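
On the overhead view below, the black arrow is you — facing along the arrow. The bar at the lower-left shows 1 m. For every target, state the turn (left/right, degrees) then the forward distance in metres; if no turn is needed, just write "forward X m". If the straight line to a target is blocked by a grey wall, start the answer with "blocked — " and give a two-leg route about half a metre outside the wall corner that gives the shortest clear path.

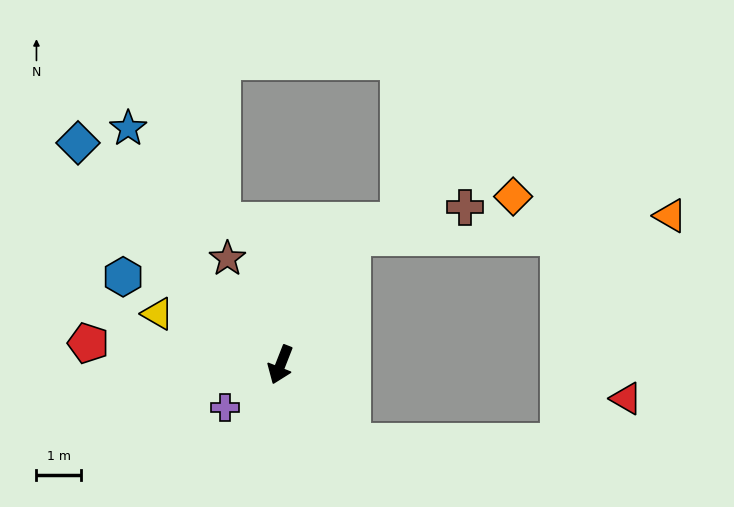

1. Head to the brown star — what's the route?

turn right 132°, forward 2.7 m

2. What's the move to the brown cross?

blocked — turn left 172°, forward 3.3 m, then turn right 46°, forward 2.7 m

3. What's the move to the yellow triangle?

turn right 91°, forward 3.0 m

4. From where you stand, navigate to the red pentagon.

turn right 75°, forward 4.4 m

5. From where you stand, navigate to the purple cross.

turn right 31°, forward 1.6 m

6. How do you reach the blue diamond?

turn right 116°, forward 6.8 m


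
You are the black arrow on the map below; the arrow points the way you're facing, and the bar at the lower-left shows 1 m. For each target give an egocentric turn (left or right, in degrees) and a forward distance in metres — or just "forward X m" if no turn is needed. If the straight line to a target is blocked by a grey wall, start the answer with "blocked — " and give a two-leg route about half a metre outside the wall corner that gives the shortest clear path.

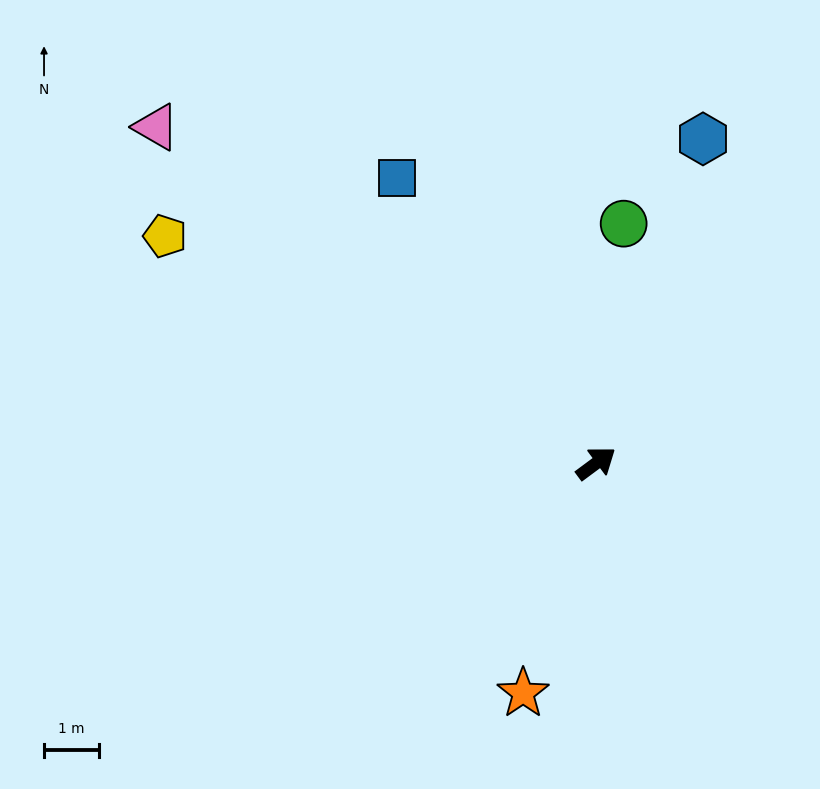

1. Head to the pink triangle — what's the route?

turn left 106°, forward 10.1 m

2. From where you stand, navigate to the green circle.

turn left 47°, forward 4.4 m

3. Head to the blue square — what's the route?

turn left 88°, forward 6.3 m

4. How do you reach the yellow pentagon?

turn left 116°, forward 8.9 m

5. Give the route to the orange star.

turn right 144°, forward 4.4 m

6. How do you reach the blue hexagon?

turn left 35°, forward 6.2 m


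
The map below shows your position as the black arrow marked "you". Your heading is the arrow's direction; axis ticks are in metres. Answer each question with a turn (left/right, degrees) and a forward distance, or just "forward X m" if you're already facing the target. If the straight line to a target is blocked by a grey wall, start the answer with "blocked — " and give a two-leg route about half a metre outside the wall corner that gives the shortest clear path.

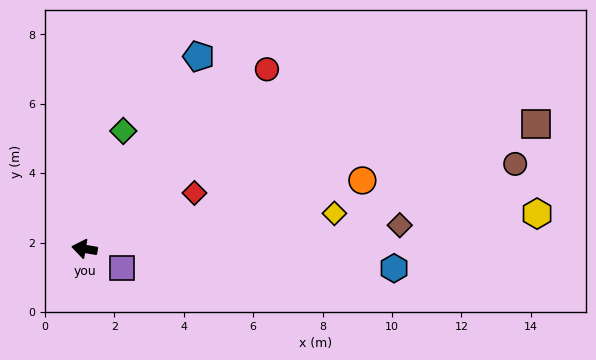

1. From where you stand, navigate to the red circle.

turn right 126°, forward 7.4 m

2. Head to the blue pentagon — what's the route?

turn right 111°, forward 6.4 m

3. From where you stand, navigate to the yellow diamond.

turn right 162°, forward 7.3 m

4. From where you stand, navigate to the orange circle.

turn right 157°, forward 8.2 m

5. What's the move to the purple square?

turn left 162°, forward 1.2 m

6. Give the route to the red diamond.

turn right 143°, forward 3.6 m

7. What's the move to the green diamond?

turn right 99°, forward 3.6 m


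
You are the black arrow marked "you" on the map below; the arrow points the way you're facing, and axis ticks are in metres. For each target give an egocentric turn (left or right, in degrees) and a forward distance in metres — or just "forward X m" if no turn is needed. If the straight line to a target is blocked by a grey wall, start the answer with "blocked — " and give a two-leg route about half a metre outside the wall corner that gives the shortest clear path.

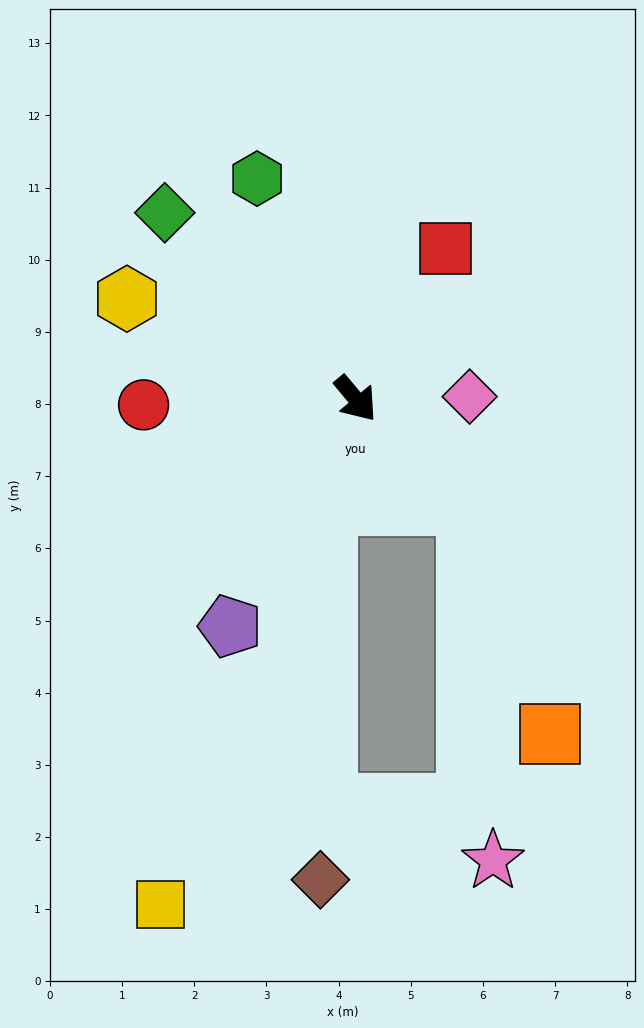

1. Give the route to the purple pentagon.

turn right 69°, forward 3.6 m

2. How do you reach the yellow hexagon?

turn right 154°, forward 3.5 m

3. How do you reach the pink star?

blocked — turn left 7°, forward 2.1 m, then turn right 43°, forward 4.9 m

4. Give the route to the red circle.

turn right 128°, forward 2.9 m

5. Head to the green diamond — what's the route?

turn right 174°, forward 3.7 m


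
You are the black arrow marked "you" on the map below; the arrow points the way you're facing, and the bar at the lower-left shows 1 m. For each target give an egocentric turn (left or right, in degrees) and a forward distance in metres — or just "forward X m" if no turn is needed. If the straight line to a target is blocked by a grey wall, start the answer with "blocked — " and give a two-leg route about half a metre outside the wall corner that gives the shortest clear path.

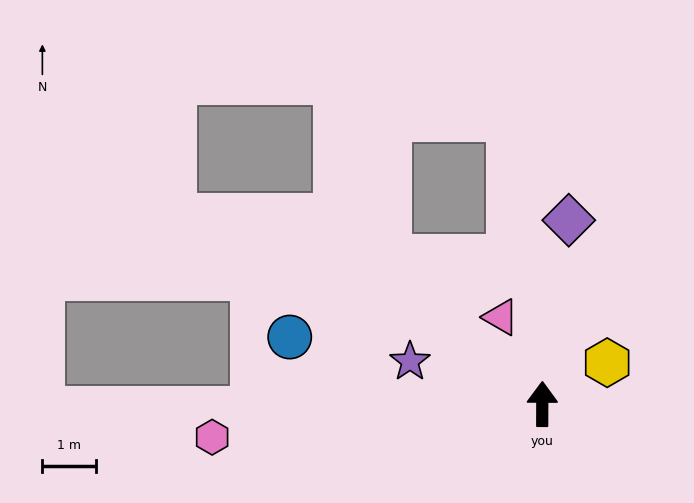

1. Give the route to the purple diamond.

turn right 8°, forward 3.4 m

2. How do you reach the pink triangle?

turn left 26°, forward 1.8 m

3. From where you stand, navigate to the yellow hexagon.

turn right 57°, forward 1.4 m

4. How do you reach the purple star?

turn left 72°, forward 2.6 m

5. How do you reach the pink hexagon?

turn left 96°, forward 6.2 m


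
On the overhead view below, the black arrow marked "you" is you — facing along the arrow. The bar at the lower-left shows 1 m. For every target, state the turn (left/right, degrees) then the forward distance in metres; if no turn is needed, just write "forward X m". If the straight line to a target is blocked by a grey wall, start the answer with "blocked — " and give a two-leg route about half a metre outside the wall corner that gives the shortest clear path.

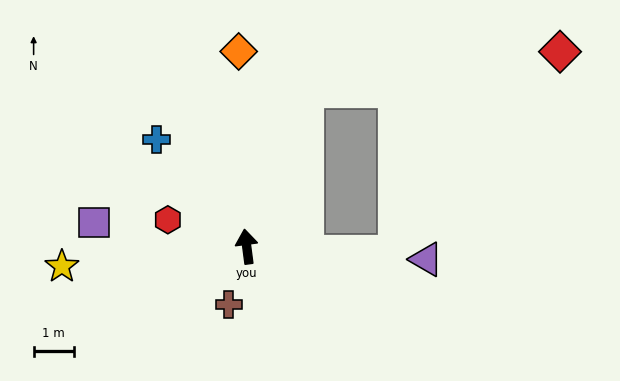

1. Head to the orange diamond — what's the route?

turn right 5°, forward 4.8 m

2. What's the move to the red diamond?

blocked — turn right 29°, forward 4.1 m, then turn right 60°, forward 6.4 m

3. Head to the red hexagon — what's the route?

turn left 64°, forward 2.1 m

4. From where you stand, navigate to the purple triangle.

turn right 102°, forward 4.5 m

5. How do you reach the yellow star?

turn left 89°, forward 4.6 m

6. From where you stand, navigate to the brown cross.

turn left 155°, forward 1.5 m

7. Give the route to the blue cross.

turn left 33°, forward 3.5 m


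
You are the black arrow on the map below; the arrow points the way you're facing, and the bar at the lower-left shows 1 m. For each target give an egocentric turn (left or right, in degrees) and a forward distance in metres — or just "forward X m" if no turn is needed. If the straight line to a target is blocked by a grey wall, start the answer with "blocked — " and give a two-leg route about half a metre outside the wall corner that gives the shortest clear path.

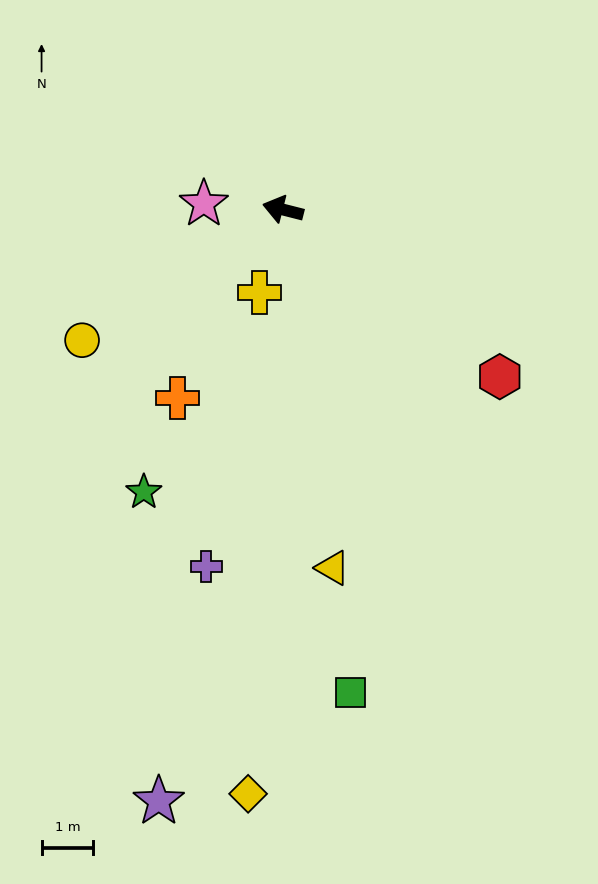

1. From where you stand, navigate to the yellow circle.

turn left 47°, forward 4.6 m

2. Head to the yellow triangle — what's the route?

turn left 112°, forward 7.0 m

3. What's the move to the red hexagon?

turn left 157°, forward 5.3 m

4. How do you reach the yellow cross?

turn left 89°, forward 1.7 m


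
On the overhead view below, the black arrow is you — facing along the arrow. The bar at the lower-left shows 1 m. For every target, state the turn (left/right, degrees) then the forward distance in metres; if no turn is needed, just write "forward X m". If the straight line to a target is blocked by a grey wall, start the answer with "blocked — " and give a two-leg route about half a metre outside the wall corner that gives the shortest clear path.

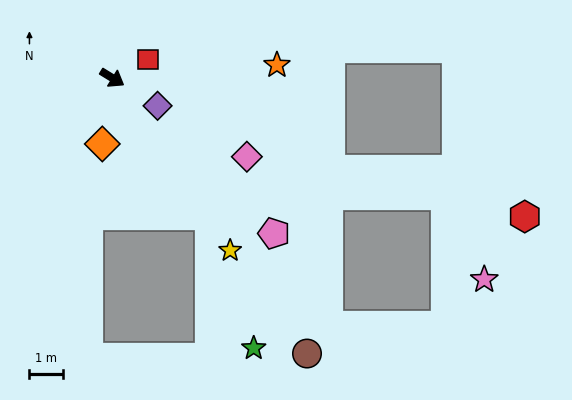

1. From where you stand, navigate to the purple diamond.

forward 1.6 m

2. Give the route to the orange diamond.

turn right 67°, forward 2.0 m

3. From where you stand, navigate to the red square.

turn left 59°, forward 1.2 m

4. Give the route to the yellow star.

turn right 24°, forward 6.2 m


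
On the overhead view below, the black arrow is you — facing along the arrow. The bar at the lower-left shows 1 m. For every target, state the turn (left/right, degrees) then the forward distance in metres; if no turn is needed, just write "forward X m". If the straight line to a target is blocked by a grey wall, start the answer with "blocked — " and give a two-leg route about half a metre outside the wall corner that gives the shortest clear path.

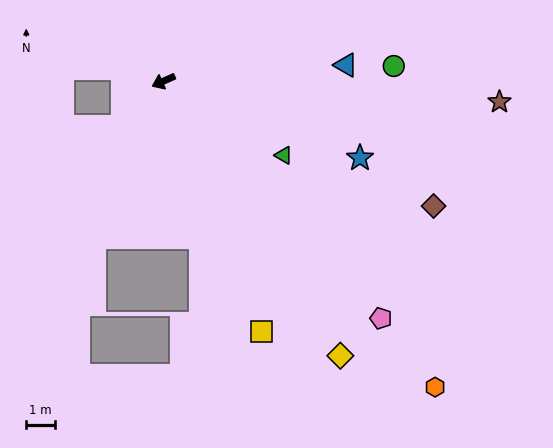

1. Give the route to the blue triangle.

turn left 161°, forward 6.5 m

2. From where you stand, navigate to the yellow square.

turn left 87°, forward 9.5 m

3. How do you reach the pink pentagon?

turn left 108°, forward 11.4 m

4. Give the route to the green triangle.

turn left 124°, forward 5.0 m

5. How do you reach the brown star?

turn left 152°, forward 11.9 m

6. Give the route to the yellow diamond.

turn left 99°, forward 11.5 m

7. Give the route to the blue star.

turn left 134°, forward 7.5 m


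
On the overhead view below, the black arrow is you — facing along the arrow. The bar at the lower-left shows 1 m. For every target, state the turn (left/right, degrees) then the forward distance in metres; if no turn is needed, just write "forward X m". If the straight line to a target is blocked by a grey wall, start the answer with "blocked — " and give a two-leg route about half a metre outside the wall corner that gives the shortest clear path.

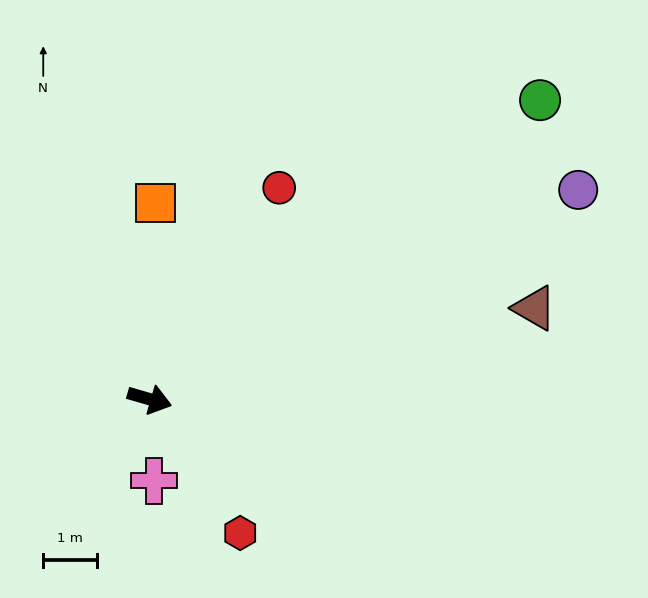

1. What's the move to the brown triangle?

turn left 29°, forward 7.3 m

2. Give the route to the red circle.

turn left 75°, forward 4.6 m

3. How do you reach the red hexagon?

turn right 40°, forward 3.0 m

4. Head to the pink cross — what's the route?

turn right 71°, forward 1.5 m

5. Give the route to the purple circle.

turn left 42°, forward 8.8 m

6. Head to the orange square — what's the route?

turn left 105°, forward 3.6 m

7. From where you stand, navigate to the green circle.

turn left 54°, forward 9.1 m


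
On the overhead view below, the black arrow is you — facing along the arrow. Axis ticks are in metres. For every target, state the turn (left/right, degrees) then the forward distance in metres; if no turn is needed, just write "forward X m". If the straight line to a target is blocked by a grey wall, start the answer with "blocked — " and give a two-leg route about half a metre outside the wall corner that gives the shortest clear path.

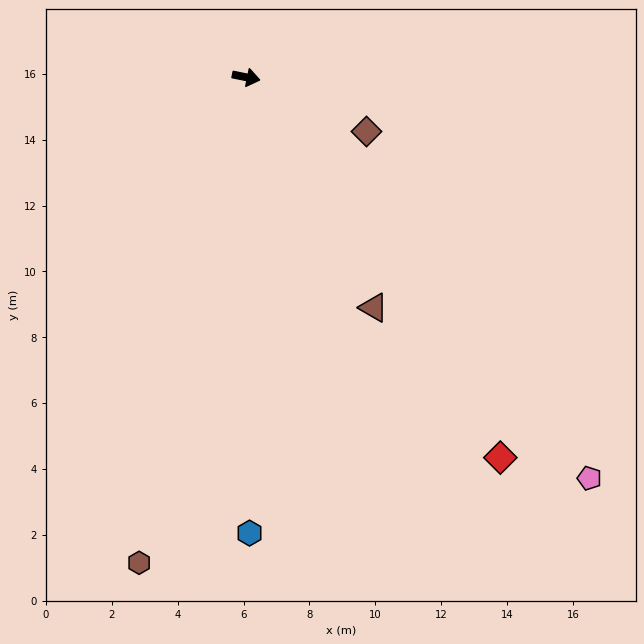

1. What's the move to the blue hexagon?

turn right 78°, forward 13.8 m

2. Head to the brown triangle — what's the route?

turn right 50°, forward 8.0 m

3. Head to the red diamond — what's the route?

turn right 45°, forward 13.9 m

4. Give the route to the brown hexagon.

turn right 91°, forward 15.1 m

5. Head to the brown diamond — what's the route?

turn right 13°, forward 4.0 m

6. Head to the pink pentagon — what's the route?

turn right 38°, forward 16.0 m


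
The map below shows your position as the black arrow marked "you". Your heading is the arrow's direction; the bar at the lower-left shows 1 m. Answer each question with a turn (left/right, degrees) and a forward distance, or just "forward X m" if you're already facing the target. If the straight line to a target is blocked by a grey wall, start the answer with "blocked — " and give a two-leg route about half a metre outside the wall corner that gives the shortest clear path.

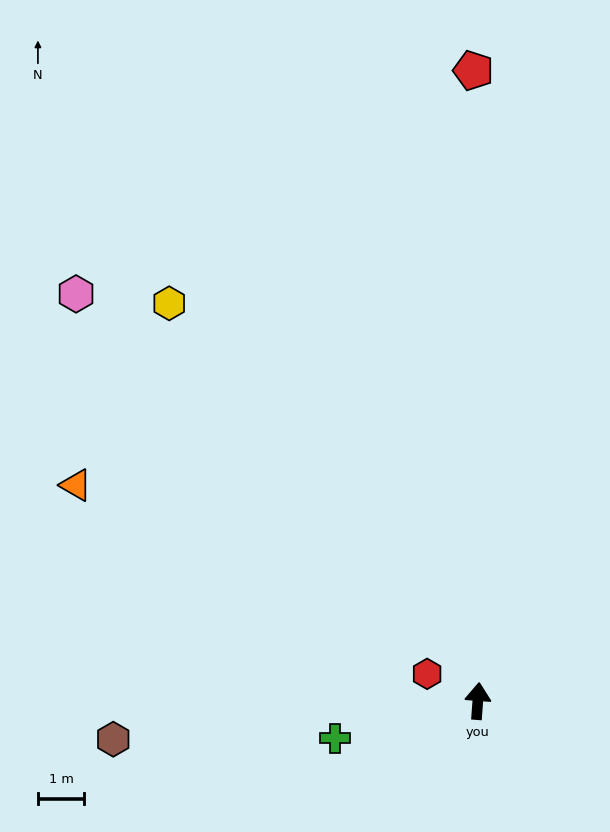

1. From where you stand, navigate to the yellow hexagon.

turn left 42°, forward 10.9 m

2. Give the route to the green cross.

turn left 109°, forward 3.2 m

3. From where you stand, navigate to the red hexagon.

turn left 66°, forward 1.2 m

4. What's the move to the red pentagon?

turn left 5°, forward 13.7 m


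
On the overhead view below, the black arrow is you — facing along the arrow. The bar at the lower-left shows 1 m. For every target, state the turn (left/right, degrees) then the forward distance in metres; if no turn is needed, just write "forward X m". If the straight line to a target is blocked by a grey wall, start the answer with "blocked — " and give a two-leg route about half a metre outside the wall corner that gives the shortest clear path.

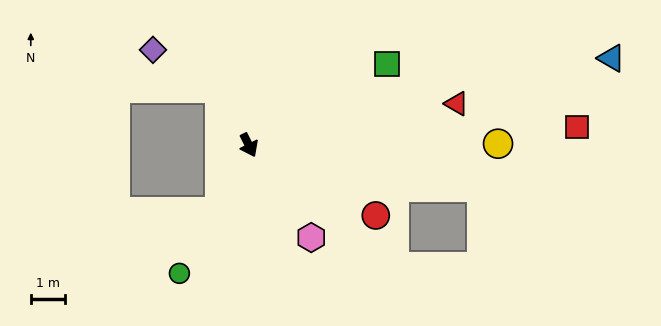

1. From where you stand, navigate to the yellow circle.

turn left 64°, forward 7.2 m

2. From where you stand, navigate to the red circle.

turn left 34°, forward 4.2 m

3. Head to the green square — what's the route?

turn left 94°, forward 4.6 m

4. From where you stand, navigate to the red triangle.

turn left 75°, forward 6.1 m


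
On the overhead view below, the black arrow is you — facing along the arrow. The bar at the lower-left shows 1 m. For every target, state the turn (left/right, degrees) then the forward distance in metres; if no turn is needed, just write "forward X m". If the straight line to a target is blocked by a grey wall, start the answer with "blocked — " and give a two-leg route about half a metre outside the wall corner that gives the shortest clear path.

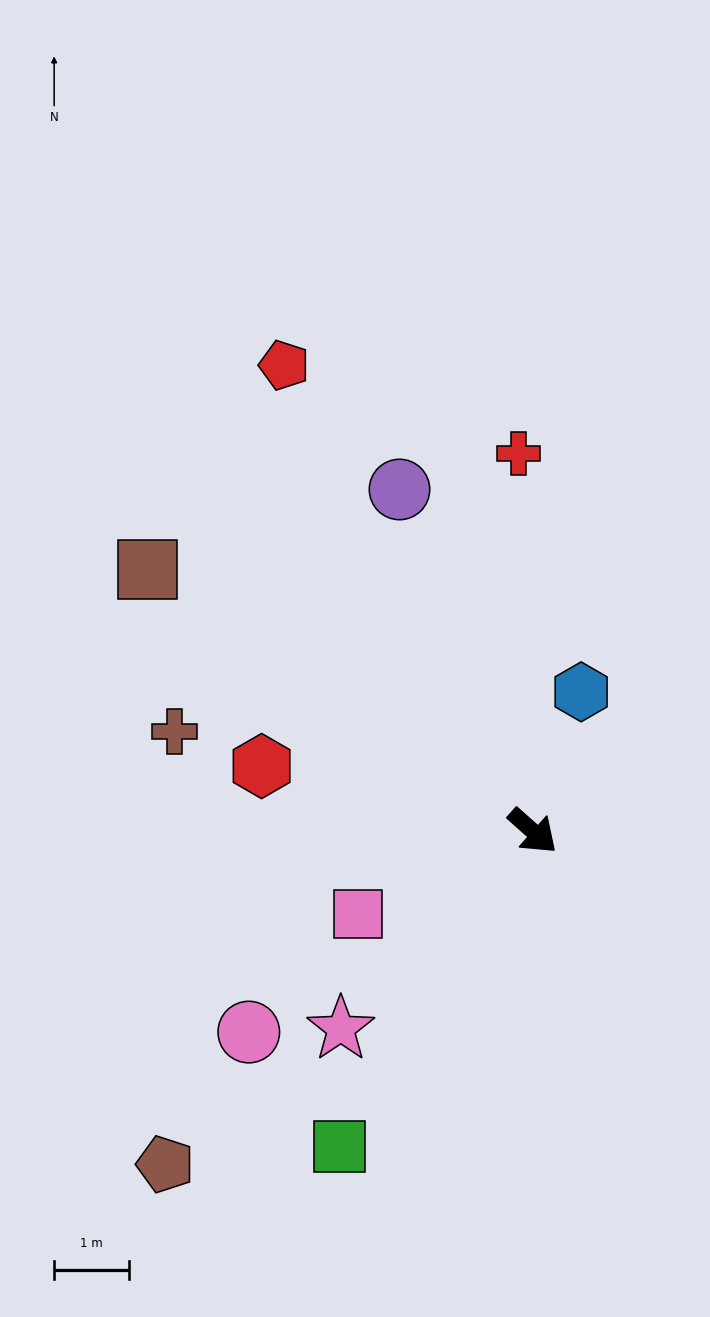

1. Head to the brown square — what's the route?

turn right 172°, forward 6.2 m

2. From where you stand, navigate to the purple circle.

turn left 153°, forward 4.9 m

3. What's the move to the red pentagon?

turn left 160°, forward 7.1 m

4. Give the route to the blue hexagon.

turn left 113°, forward 2.0 m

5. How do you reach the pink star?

turn right 93°, forward 3.7 m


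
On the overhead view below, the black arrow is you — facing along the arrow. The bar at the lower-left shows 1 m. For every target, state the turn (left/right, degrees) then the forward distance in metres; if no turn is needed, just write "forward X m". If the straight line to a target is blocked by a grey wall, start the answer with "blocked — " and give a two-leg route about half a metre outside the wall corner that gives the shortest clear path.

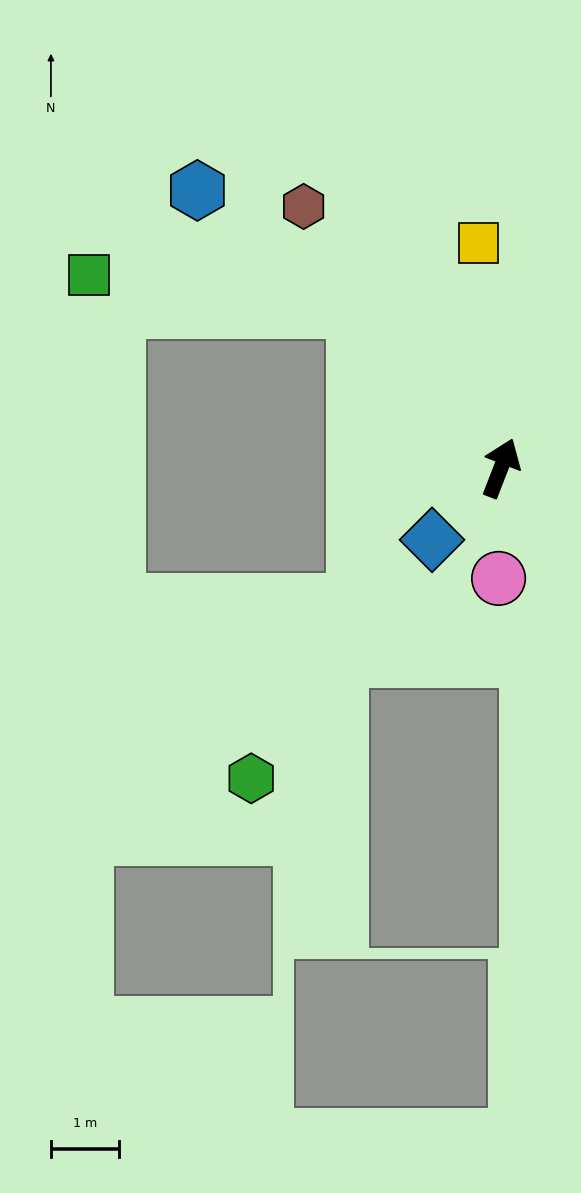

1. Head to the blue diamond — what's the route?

turn left 157°, forward 1.5 m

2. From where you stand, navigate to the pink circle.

turn right 160°, forward 1.6 m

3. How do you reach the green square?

blocked — turn left 64°, forward 3.2 m, then turn left 40°, forward 4.0 m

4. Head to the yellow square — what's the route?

turn left 27°, forward 3.3 m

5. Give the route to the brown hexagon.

turn left 58°, forward 4.8 m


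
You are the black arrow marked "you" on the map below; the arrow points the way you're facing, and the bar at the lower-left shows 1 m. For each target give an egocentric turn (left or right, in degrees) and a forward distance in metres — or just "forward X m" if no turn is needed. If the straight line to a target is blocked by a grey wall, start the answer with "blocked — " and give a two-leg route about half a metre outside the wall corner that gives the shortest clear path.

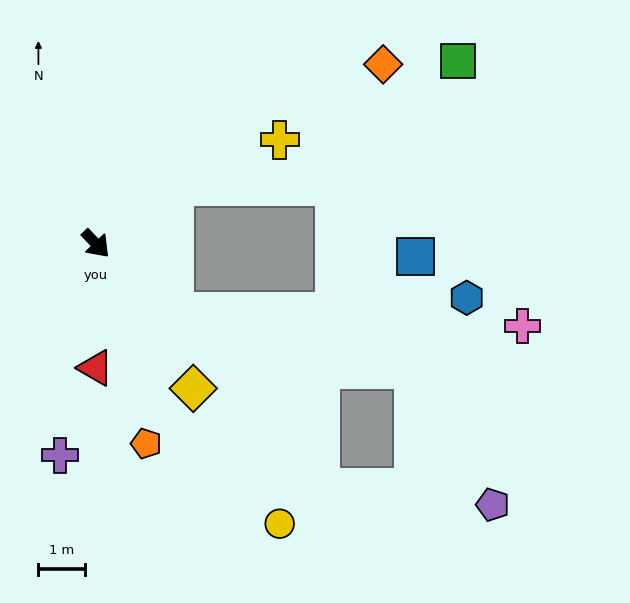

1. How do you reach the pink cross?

blocked — turn left 5°, forward 2.2 m, then turn left 39°, forward 7.5 m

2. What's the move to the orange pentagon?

turn right 29°, forward 4.4 m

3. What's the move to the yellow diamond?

turn right 9°, forward 3.7 m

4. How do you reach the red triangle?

turn right 44°, forward 2.7 m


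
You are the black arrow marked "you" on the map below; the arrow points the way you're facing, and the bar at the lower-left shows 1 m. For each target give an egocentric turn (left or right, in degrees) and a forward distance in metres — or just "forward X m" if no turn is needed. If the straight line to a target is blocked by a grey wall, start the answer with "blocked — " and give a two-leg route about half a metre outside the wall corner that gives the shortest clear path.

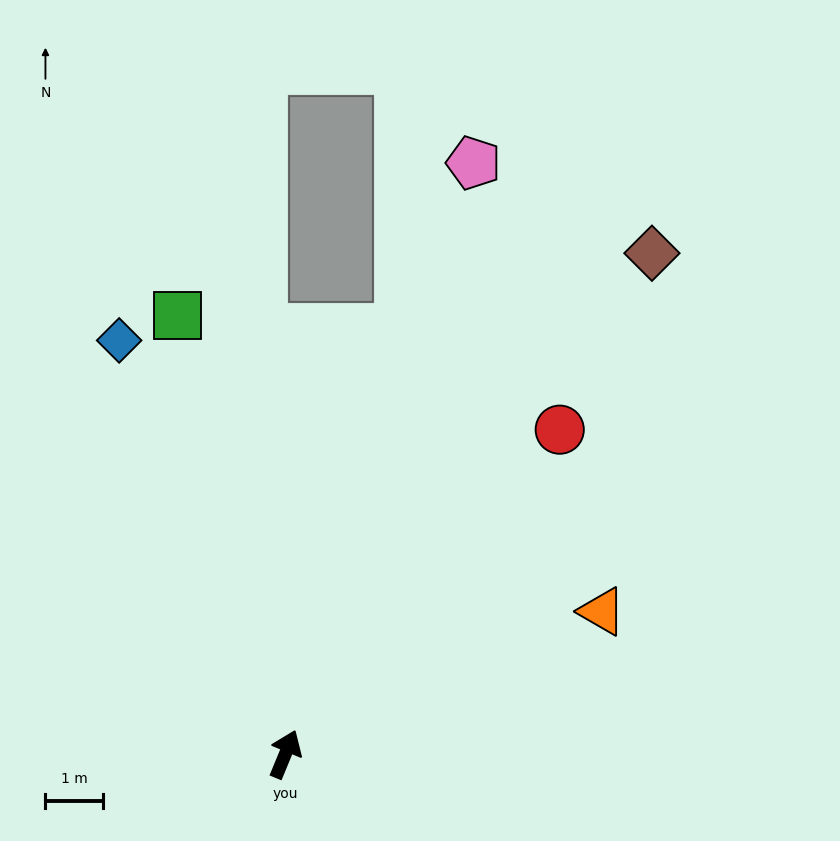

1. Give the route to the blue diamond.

turn left 44°, forward 7.8 m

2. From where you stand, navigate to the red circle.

turn right 18°, forward 7.4 m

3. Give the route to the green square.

turn left 36°, forward 7.9 m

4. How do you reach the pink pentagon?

turn left 5°, forward 10.8 m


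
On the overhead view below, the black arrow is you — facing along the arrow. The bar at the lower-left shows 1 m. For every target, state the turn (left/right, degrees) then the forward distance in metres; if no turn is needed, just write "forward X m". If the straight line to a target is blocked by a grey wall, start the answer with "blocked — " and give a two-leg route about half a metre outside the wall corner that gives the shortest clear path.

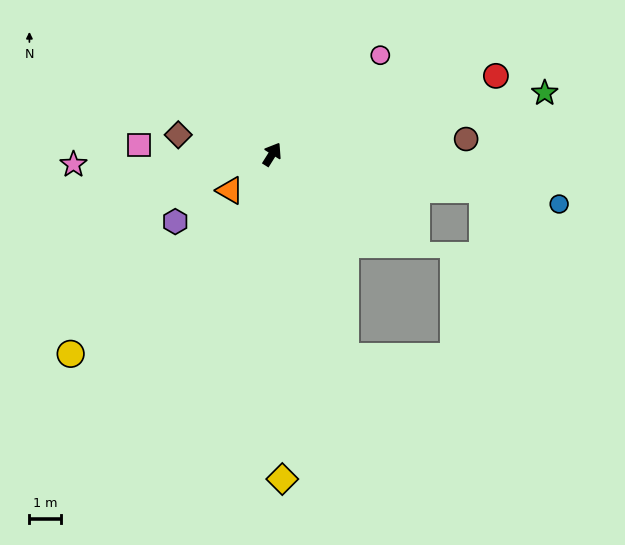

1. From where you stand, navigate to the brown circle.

turn right 53°, forward 6.1 m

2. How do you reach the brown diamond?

turn left 110°, forward 3.0 m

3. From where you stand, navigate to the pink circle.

turn right 15°, forward 4.6 m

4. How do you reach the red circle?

turn right 39°, forward 7.4 m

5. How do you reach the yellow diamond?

turn right 146°, forward 10.2 m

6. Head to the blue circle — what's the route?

turn right 68°, forward 9.1 m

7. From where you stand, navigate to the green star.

turn right 45°, forward 8.7 m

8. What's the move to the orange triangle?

turn left 163°, forward 1.7 m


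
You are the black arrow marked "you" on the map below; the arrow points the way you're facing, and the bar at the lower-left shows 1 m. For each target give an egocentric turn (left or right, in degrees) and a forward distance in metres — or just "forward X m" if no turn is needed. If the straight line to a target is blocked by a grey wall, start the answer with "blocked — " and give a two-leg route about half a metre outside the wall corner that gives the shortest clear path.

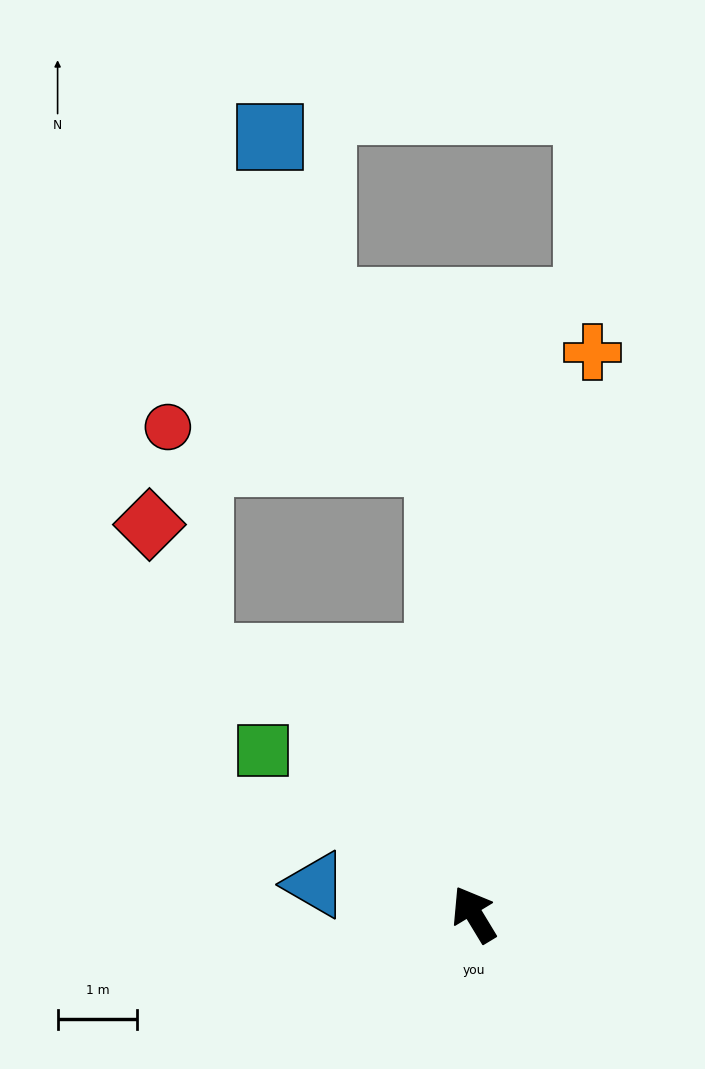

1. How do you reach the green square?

turn left 21°, forward 3.4 m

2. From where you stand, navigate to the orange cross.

turn right 43°, forward 7.2 m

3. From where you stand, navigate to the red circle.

blocked — turn right 27°, forward 5.7 m, then turn left 78°, forward 3.4 m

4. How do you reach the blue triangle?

turn left 48°, forward 2.0 m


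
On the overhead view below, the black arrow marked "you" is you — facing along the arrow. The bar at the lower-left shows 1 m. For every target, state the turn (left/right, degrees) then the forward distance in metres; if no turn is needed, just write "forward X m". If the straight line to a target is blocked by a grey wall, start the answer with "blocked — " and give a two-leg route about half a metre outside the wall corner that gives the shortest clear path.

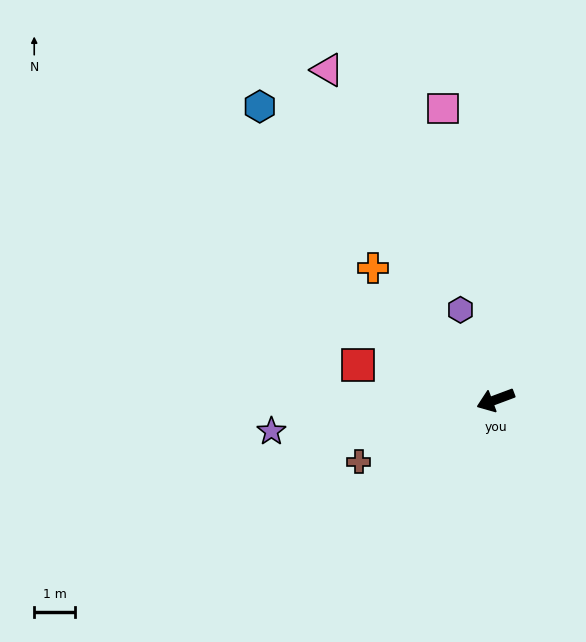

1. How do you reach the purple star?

turn right 12°, forward 5.6 m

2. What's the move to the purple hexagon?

turn right 89°, forward 2.4 m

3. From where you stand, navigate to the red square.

turn right 35°, forward 3.5 m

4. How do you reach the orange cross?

turn right 68°, forward 4.4 m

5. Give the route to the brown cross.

turn left 4°, forward 3.7 m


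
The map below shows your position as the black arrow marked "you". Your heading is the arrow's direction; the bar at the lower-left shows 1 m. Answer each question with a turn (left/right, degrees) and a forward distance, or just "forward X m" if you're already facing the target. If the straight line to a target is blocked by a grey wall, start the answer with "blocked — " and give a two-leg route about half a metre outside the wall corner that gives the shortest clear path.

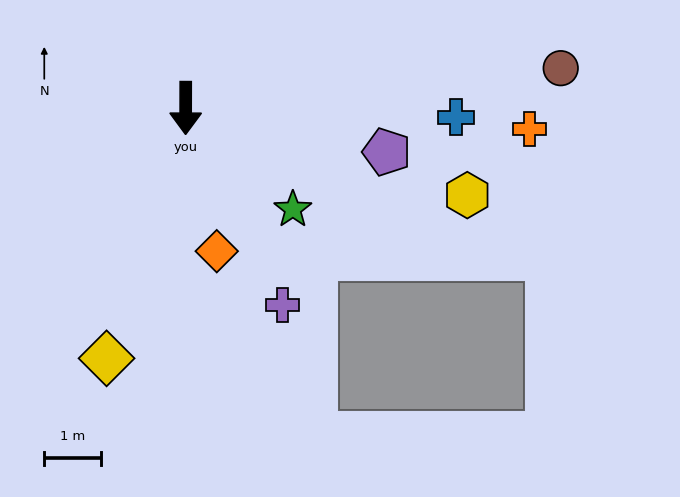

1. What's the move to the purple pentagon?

turn left 78°, forward 3.6 m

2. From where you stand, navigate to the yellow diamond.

turn right 17°, forward 4.7 m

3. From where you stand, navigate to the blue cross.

turn left 88°, forward 4.8 m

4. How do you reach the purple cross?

turn left 26°, forward 3.9 m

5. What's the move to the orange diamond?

turn left 12°, forward 2.6 m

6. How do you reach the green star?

turn left 47°, forward 2.6 m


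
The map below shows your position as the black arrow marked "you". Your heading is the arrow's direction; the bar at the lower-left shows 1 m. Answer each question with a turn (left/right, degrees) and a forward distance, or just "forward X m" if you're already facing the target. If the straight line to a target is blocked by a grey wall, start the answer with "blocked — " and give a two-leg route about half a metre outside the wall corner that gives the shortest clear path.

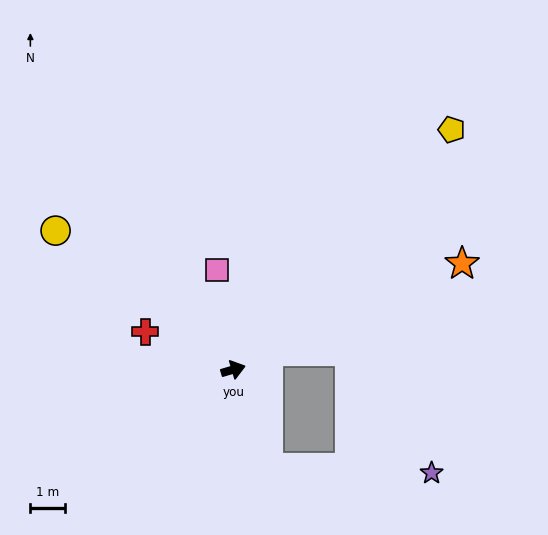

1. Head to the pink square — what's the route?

turn left 83°, forward 2.9 m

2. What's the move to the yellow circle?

turn left 126°, forward 6.5 m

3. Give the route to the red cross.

turn left 140°, forward 2.8 m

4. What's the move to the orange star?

turn left 8°, forward 7.3 m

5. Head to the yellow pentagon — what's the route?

turn left 31°, forward 9.4 m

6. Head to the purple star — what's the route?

blocked — turn right 87°, forward 3.0 m, then turn left 69°, forward 4.7 m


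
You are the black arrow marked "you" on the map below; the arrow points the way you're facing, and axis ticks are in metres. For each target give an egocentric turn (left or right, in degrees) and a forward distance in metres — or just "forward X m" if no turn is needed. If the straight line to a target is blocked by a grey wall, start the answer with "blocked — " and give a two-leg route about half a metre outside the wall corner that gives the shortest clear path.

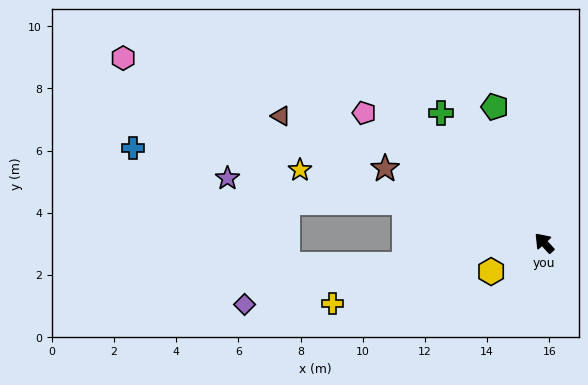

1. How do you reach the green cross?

turn right 4°, forward 5.3 m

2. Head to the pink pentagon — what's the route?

turn left 12°, forward 7.1 m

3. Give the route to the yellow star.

turn left 31°, forward 8.2 m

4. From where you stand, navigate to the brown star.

turn left 23°, forward 5.6 m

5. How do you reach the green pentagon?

turn right 22°, forward 4.7 m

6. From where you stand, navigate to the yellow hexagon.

turn left 76°, forward 1.9 m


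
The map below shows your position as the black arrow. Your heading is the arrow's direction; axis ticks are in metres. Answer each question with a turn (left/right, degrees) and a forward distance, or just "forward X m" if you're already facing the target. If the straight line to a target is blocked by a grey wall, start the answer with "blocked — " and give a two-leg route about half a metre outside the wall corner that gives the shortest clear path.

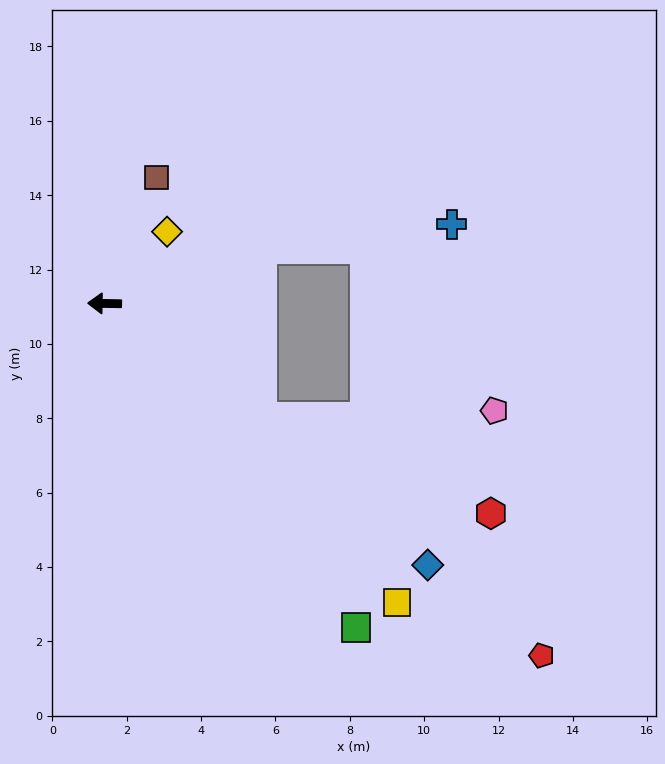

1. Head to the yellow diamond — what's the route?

turn right 130°, forward 2.6 m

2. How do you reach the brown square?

turn right 111°, forward 3.7 m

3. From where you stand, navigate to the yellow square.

turn left 135°, forward 11.3 m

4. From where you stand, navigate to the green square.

turn left 129°, forward 11.0 m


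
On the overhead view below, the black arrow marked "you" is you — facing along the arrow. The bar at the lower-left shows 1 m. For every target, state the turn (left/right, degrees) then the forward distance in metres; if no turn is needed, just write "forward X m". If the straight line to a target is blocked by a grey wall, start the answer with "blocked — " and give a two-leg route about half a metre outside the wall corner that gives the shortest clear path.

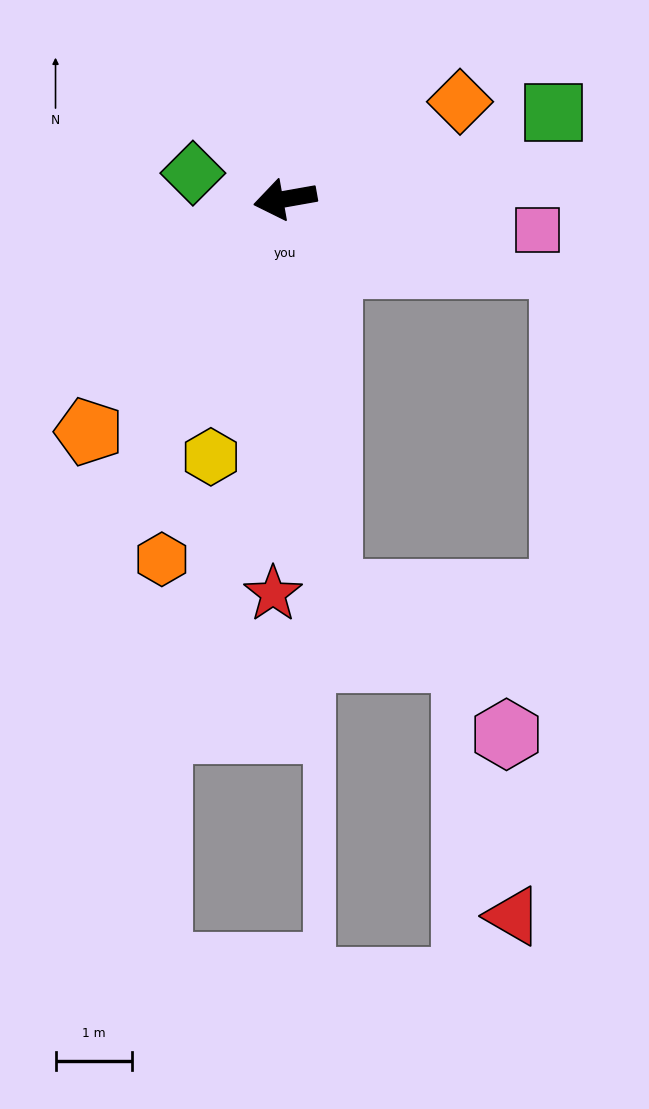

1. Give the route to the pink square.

turn left 163°, forward 3.3 m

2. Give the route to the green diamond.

turn right 26°, forward 1.3 m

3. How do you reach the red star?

turn left 78°, forward 5.2 m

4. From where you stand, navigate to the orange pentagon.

turn left 40°, forward 4.0 m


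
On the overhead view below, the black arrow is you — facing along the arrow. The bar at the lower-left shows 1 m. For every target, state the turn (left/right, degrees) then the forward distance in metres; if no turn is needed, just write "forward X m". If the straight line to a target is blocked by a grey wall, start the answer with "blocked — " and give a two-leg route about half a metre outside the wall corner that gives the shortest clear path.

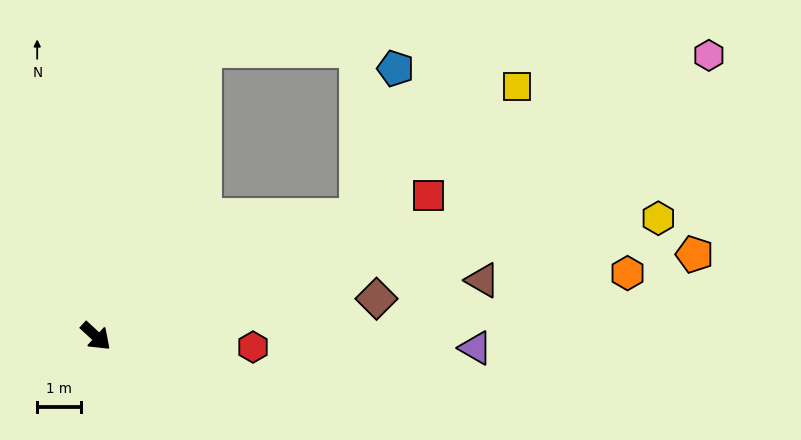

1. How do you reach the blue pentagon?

blocked — turn left 67°, forward 6.5 m, then turn left 51°, forward 3.5 m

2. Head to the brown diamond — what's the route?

turn left 50°, forward 6.4 m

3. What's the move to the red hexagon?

turn left 39°, forward 3.6 m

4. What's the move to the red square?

turn left 66°, forward 8.2 m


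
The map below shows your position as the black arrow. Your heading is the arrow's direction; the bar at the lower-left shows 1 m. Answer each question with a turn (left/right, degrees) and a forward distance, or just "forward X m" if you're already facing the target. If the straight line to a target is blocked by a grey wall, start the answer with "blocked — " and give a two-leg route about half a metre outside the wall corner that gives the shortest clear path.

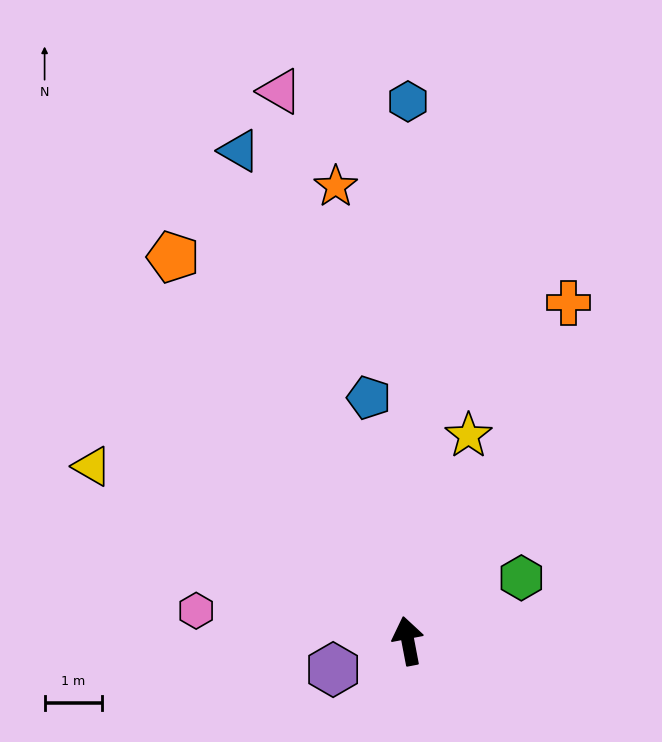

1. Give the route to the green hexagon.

turn right 72°, forward 2.3 m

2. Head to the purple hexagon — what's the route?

turn left 100°, forward 1.4 m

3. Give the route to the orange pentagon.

turn left 21°, forward 7.8 m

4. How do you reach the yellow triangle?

turn left 50°, forward 6.3 m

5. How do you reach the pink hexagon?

turn left 71°, forward 3.7 m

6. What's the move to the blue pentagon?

forward 4.3 m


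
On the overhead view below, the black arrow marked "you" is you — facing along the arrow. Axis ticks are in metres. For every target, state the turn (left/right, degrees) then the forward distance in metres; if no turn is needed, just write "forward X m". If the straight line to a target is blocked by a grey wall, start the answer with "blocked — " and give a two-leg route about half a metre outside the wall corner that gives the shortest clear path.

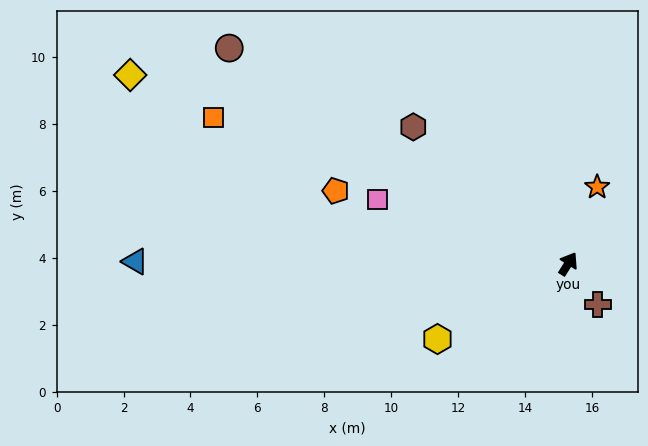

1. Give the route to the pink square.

turn left 104°, forward 6.0 m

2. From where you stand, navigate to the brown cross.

turn right 112°, forward 1.5 m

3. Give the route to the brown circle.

turn left 90°, forward 12.0 m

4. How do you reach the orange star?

turn left 11°, forward 2.4 m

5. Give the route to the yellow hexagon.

turn left 152°, forward 4.5 m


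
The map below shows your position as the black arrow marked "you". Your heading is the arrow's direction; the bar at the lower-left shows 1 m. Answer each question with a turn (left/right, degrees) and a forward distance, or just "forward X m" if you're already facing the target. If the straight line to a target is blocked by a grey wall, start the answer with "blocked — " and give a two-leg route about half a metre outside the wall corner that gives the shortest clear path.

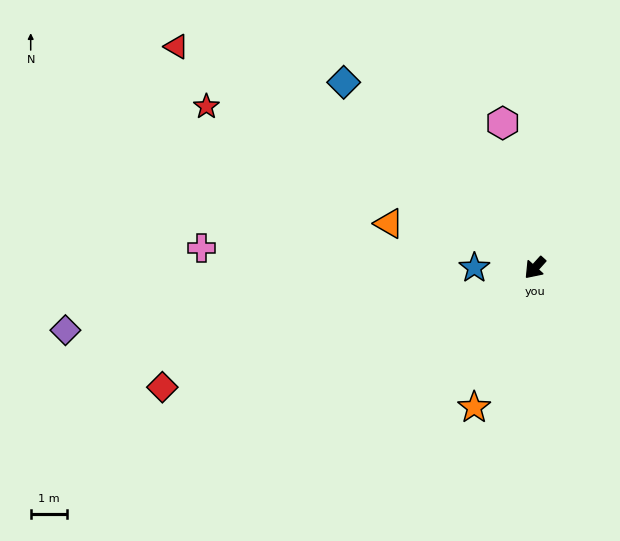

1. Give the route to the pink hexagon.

turn right 125°, forward 4.1 m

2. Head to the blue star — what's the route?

turn right 48°, forward 1.7 m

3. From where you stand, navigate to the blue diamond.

turn right 92°, forward 7.4 m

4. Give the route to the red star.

turn right 74°, forward 10.1 m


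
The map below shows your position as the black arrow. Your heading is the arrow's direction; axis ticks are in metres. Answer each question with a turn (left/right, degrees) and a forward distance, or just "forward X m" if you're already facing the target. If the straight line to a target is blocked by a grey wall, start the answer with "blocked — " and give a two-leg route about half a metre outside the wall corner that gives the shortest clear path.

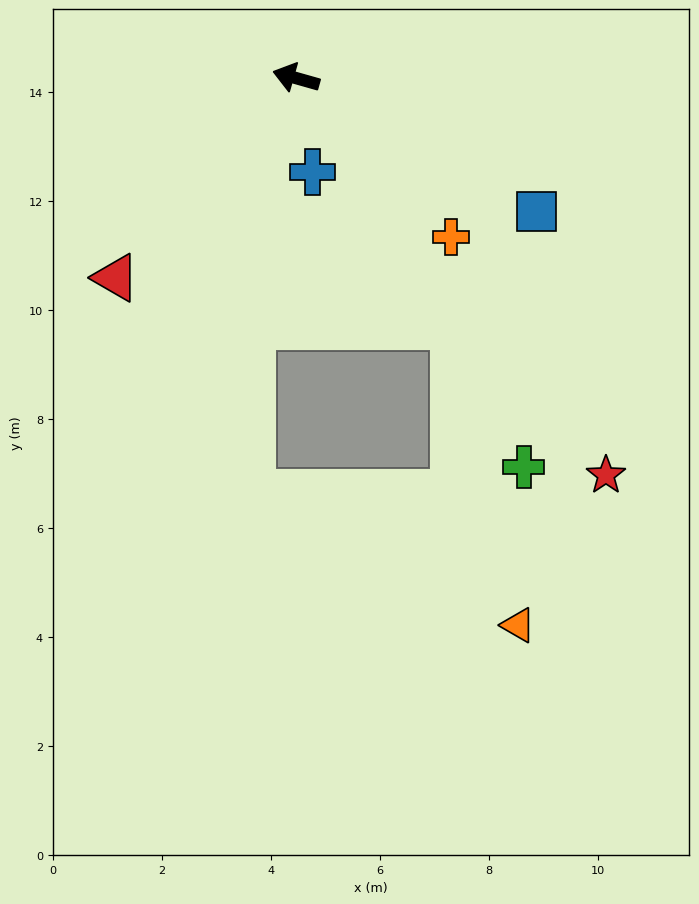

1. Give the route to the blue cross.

turn left 116°, forward 1.7 m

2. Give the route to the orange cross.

turn left 150°, forward 4.1 m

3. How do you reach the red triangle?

turn left 64°, forward 4.9 m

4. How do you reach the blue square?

turn left 167°, forward 5.0 m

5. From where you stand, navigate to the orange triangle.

blocked — turn left 138°, forward 5.4 m, then turn right 20°, forward 5.6 m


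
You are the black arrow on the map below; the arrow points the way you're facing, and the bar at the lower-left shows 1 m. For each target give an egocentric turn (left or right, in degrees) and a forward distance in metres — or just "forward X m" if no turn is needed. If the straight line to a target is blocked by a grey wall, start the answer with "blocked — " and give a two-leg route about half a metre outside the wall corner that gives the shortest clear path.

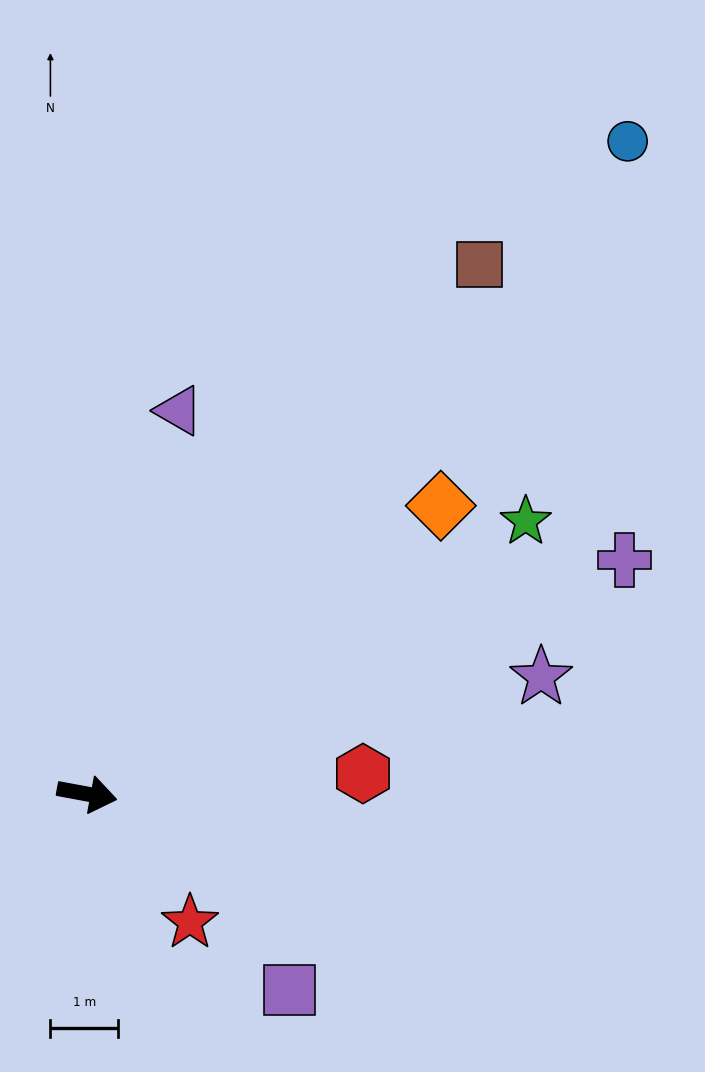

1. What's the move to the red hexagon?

turn left 15°, forward 4.1 m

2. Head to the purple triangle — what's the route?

turn left 87°, forward 5.8 m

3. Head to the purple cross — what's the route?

turn left 34°, forward 8.6 m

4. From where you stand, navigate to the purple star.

turn left 25°, forward 6.9 m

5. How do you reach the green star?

turn left 42°, forward 7.6 m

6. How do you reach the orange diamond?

turn left 50°, forward 6.7 m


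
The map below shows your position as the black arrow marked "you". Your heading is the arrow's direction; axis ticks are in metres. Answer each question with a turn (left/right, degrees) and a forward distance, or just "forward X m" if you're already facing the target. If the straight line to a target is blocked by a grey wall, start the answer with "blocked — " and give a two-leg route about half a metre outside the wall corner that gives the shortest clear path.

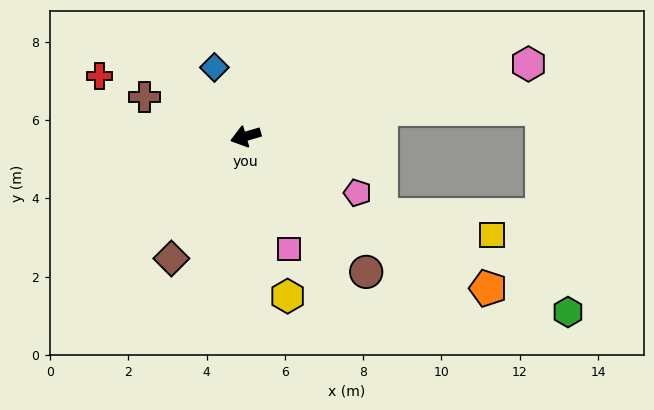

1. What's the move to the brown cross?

turn right 38°, forward 2.8 m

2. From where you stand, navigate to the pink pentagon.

turn left 137°, forward 3.2 m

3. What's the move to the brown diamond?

turn left 42°, forward 3.7 m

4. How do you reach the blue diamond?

turn right 82°, forward 1.9 m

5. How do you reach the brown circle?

turn left 115°, forward 4.6 m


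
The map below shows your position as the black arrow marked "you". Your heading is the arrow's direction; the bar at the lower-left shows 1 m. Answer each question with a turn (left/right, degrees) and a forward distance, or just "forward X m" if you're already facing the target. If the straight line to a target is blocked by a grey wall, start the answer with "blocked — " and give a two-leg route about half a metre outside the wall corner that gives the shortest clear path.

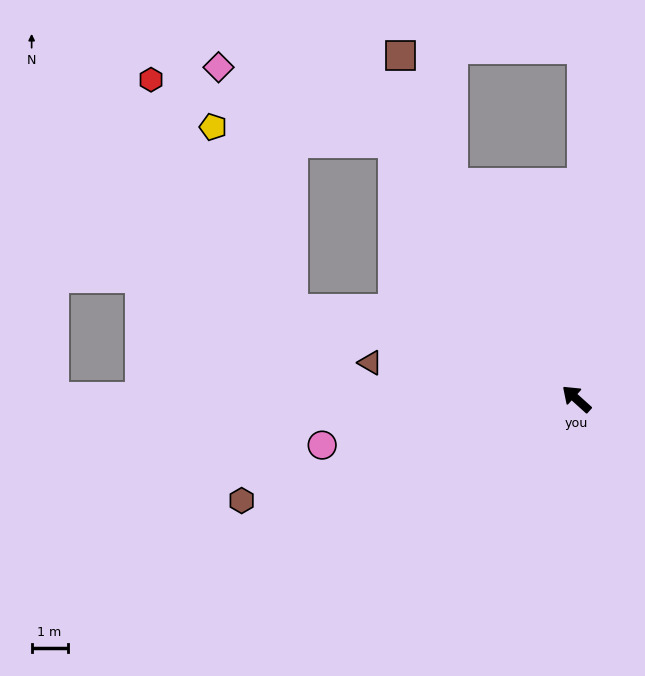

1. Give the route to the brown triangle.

turn left 32°, forward 5.8 m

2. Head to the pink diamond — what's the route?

blocked — turn right 12°, forward 8.8 m, then turn left 31°, forward 5.3 m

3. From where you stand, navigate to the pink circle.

turn left 52°, forward 7.2 m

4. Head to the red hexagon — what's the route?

blocked — turn right 12°, forward 8.8 m, then turn left 39°, forward 7.0 m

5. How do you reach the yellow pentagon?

blocked — turn right 12°, forward 8.8 m, then turn left 49°, forward 5.0 m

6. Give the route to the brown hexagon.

turn left 59°, forward 9.7 m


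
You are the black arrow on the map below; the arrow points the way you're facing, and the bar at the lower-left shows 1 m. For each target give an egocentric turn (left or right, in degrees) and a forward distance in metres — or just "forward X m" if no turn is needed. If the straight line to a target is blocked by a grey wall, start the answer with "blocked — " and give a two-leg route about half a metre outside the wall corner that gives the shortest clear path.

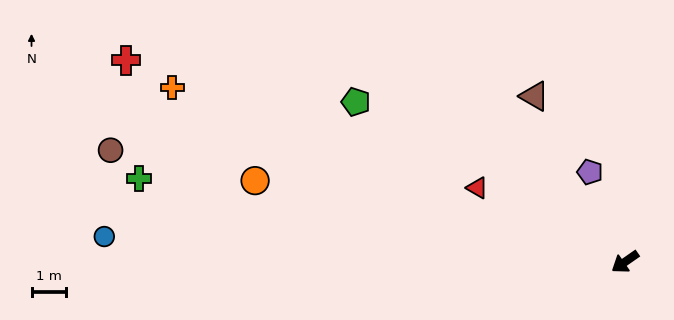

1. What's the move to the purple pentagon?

turn right 103°, forward 2.8 m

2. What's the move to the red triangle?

turn right 61°, forward 4.8 m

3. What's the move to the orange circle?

turn right 47°, forward 10.9 m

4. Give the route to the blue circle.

turn right 38°, forward 15.0 m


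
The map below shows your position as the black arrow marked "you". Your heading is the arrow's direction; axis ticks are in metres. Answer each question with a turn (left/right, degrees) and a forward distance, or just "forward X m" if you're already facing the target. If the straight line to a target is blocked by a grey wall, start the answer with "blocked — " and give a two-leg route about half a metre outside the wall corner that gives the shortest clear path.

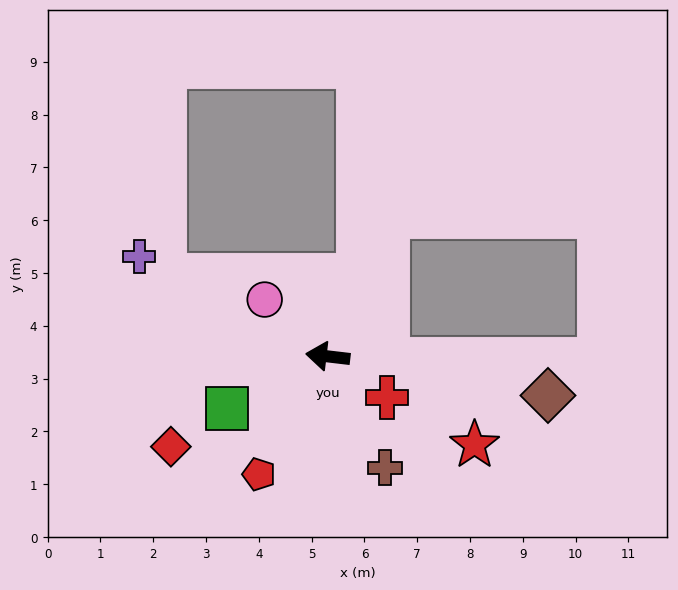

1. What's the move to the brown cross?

turn left 124°, forward 2.4 m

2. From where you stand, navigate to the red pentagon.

turn left 66°, forward 2.6 m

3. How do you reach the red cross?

turn left 152°, forward 1.4 m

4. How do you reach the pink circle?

turn right 35°, forward 1.6 m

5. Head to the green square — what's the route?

turn left 34°, forward 2.1 m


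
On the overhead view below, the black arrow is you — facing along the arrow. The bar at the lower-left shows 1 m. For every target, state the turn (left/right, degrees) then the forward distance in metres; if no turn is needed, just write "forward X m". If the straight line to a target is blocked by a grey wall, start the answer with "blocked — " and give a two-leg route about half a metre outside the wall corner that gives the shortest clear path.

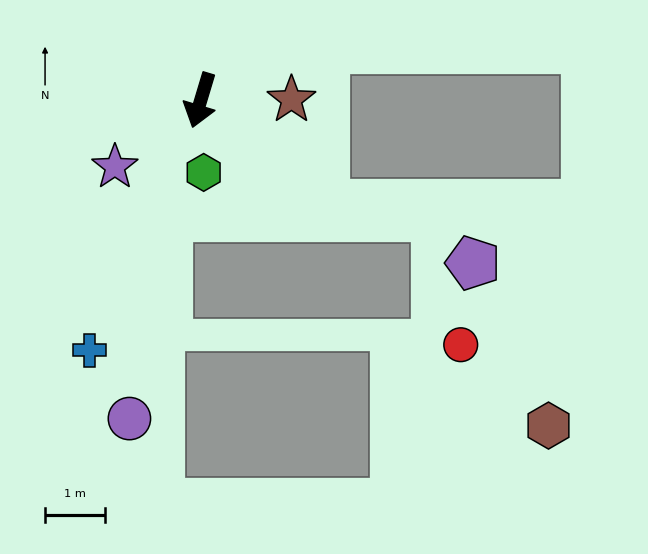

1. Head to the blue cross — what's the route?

turn right 7°, forward 4.6 m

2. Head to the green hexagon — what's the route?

turn left 19°, forward 1.2 m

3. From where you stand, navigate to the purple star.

turn right 36°, forward 1.8 m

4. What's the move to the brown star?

turn left 107°, forward 1.5 m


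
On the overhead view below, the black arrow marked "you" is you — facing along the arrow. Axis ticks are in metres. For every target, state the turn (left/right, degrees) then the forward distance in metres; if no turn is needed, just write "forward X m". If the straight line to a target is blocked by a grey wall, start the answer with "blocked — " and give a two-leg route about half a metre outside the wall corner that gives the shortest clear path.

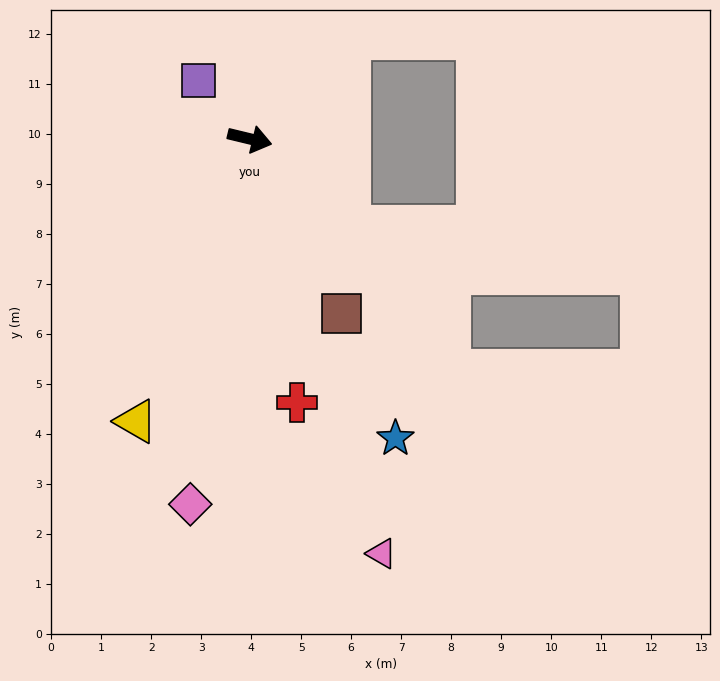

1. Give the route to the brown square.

turn right 49°, forward 3.9 m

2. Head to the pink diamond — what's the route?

turn right 86°, forward 7.4 m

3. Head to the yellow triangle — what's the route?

turn right 98°, forward 6.1 m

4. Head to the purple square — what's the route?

turn left 145°, forward 1.6 m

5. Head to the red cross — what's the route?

turn right 66°, forward 5.4 m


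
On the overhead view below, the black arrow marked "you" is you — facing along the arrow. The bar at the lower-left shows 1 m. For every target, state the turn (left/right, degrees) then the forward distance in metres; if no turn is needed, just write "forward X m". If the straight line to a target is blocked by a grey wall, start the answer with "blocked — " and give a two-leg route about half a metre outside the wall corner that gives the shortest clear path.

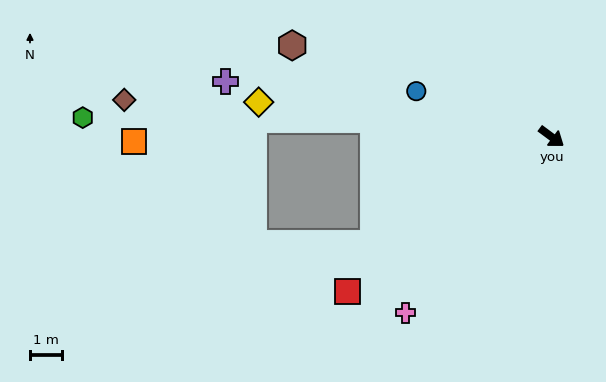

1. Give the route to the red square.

turn right 106°, forward 8.0 m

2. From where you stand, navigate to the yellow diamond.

turn right 150°, forward 9.2 m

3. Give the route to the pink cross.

turn right 93°, forward 7.1 m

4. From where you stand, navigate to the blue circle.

turn right 162°, forward 4.5 m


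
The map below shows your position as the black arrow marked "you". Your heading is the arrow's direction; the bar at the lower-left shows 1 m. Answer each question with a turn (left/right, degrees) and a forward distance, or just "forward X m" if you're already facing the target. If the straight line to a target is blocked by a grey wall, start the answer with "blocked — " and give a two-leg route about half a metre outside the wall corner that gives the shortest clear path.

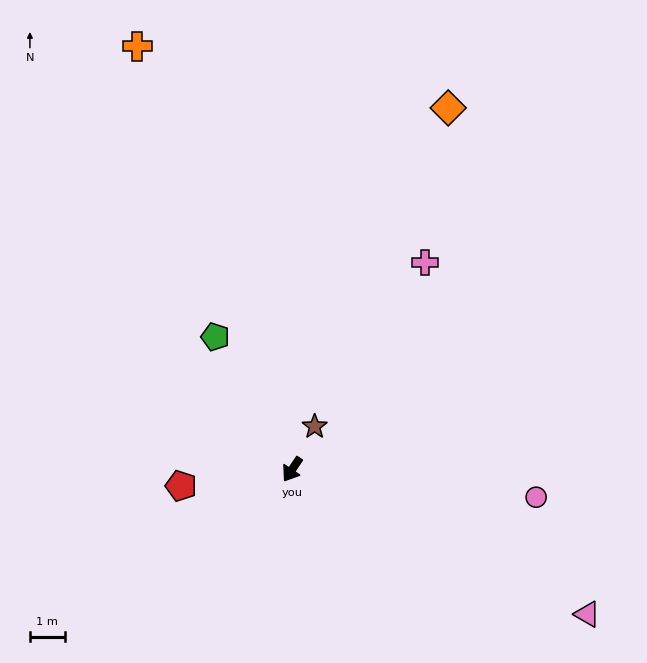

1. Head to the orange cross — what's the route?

turn right 126°, forward 13.0 m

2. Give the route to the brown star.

turn right 174°, forward 1.4 m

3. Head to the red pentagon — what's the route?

turn right 48°, forward 3.2 m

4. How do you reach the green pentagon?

turn right 116°, forward 4.4 m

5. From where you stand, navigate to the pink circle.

turn left 117°, forward 7.1 m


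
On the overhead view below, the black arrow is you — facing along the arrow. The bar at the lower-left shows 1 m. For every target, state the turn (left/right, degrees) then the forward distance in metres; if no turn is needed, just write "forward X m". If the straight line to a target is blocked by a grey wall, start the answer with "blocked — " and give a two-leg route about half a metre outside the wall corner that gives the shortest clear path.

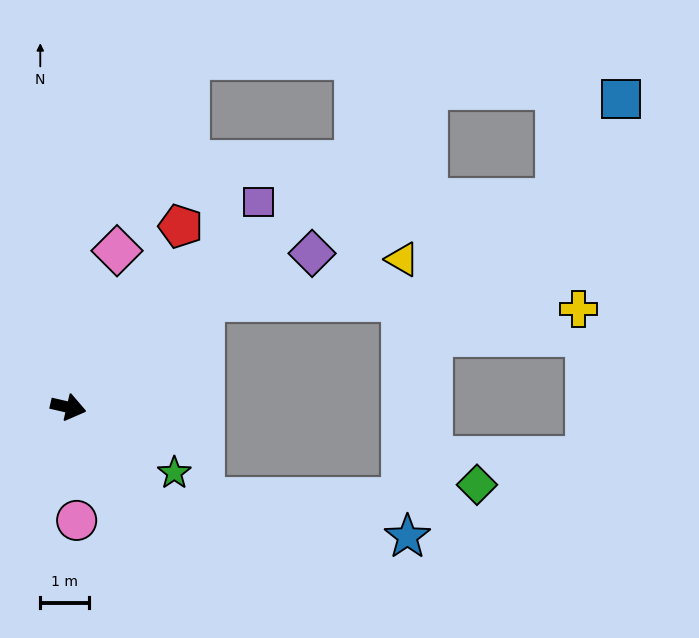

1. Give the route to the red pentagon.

turn left 71°, forward 4.4 m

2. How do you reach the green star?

turn right 19°, forward 2.6 m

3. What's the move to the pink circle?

turn right 73°, forward 2.3 m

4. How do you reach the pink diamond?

turn left 86°, forward 3.4 m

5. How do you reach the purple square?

turn left 60°, forward 5.8 m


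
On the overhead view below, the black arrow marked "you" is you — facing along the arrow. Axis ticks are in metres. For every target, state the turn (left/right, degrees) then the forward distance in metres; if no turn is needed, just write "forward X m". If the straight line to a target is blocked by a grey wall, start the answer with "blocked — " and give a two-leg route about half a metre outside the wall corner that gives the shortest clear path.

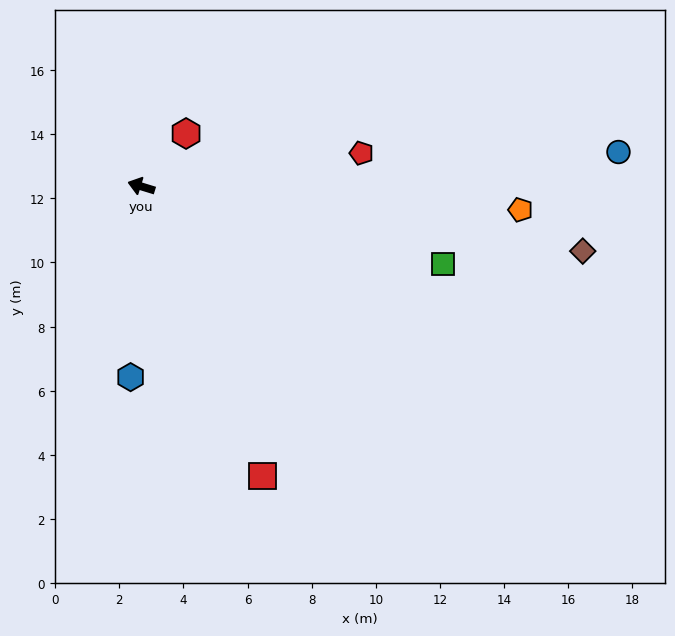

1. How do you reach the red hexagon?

turn right 113°, forward 2.2 m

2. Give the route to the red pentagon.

turn right 154°, forward 6.9 m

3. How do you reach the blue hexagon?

turn left 104°, forward 6.0 m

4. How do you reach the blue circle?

turn right 159°, forward 14.9 m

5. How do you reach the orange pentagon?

turn right 166°, forward 11.9 m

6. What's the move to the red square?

turn left 130°, forward 9.8 m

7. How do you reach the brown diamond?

turn right 171°, forward 13.9 m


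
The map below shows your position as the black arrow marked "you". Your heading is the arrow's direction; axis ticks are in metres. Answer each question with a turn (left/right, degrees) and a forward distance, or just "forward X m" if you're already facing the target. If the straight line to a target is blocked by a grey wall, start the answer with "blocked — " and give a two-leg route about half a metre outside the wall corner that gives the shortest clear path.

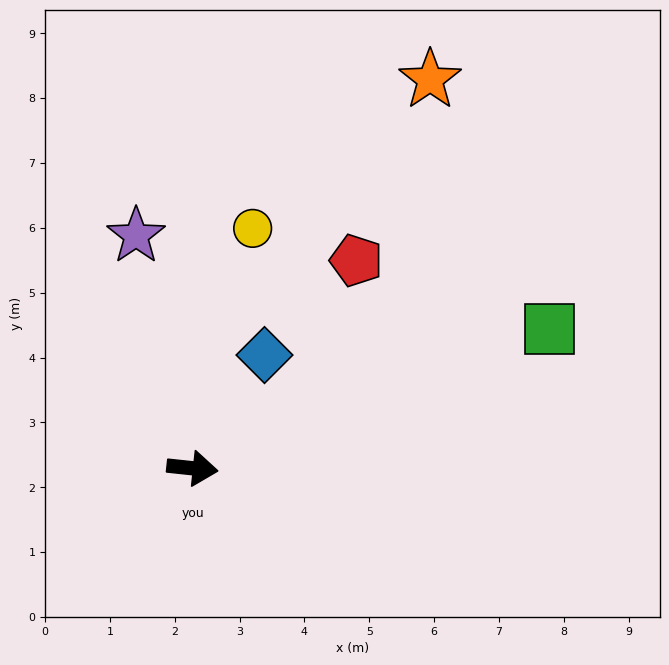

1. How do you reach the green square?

turn left 27°, forward 5.9 m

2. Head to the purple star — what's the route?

turn left 110°, forward 3.7 m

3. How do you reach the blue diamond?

turn left 64°, forward 2.1 m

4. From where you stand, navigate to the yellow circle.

turn left 82°, forward 3.8 m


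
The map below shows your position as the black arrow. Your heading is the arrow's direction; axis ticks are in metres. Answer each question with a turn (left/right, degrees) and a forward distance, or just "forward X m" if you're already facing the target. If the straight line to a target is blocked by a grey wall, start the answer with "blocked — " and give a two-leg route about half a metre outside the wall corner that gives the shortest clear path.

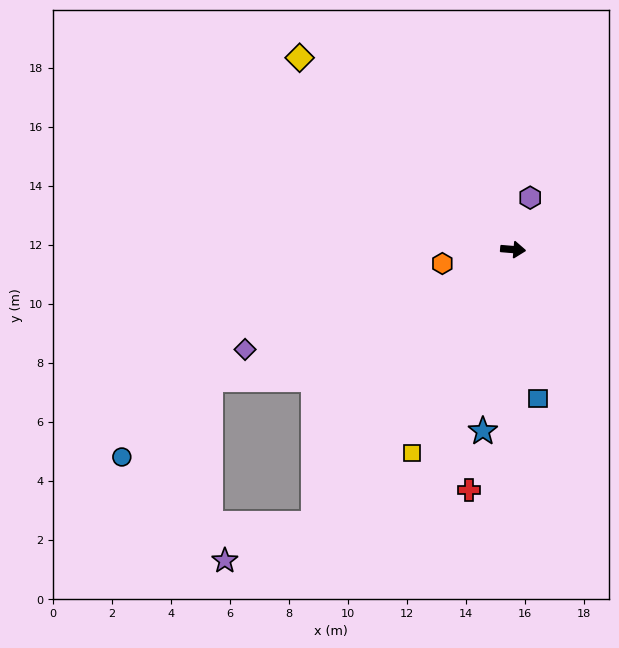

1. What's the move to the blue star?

turn right 95°, forward 6.2 m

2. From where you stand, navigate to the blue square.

turn right 76°, forward 5.1 m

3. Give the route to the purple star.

blocked — turn right 121°, forward 11.5 m, then turn right 32°, forward 3.3 m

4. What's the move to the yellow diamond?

turn left 143°, forward 9.7 m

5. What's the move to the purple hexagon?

turn left 76°, forward 1.9 m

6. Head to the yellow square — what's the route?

turn right 112°, forward 7.7 m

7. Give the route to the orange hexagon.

turn right 164°, forward 2.4 m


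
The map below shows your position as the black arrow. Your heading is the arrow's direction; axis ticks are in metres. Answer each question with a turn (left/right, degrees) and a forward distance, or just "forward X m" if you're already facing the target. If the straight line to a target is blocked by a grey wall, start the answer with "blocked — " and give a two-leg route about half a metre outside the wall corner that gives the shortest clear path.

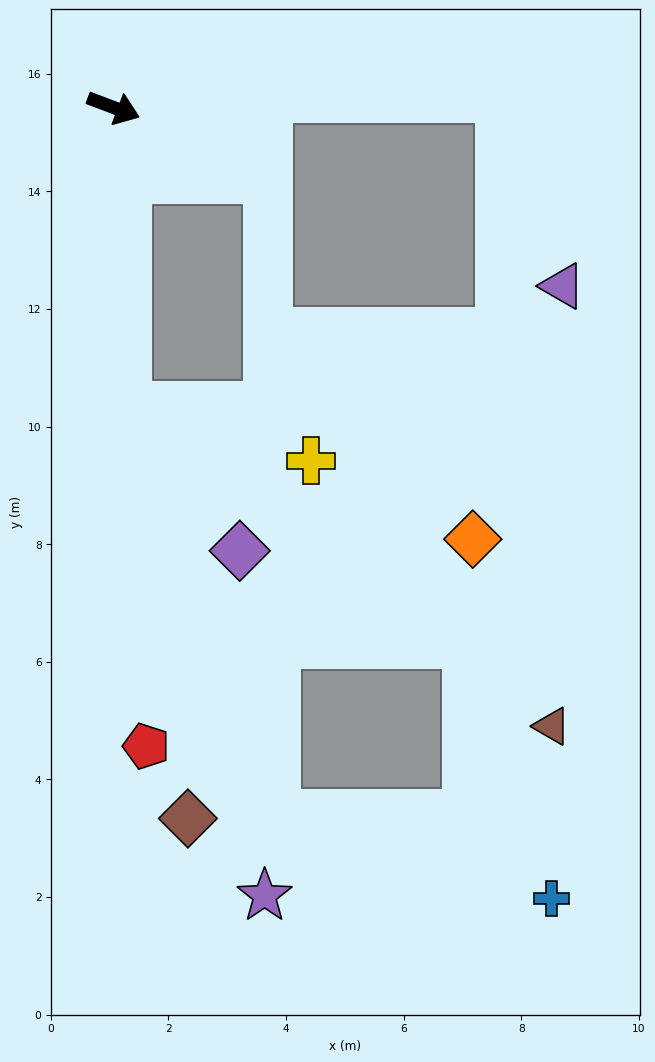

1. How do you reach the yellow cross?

blocked — turn right 67°, forward 5.1 m, then turn left 71°, forward 3.3 m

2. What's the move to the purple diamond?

blocked — turn right 67°, forward 5.1 m, then turn left 36°, forward 3.1 m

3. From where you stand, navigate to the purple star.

blocked — turn right 67°, forward 5.1 m, then turn left 13°, forward 8.6 m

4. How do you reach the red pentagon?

turn right 66°, forward 10.9 m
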